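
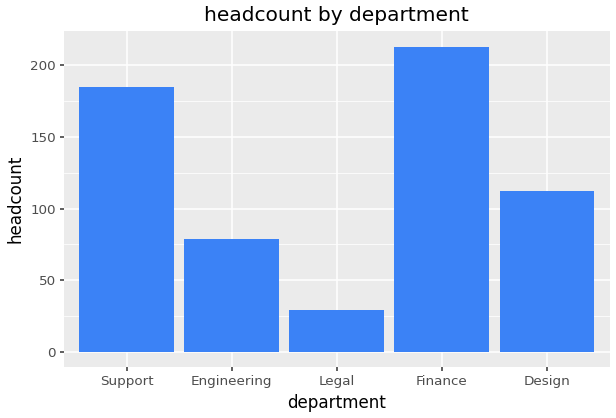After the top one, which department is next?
Top 3: Finance ≈ 220, Support ≈ 180, Design ≈ 120.

Support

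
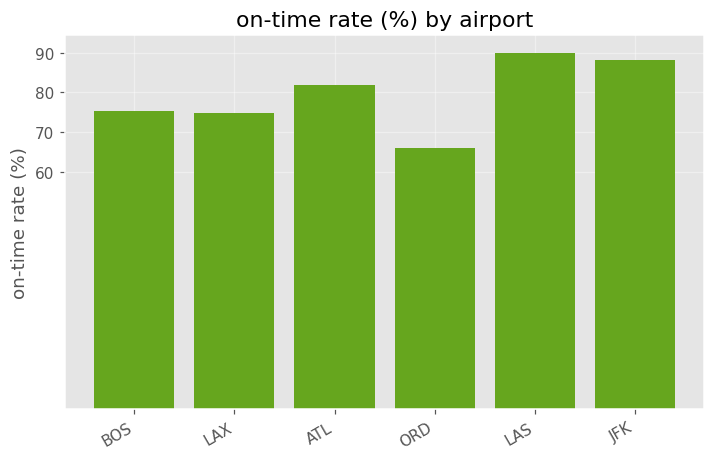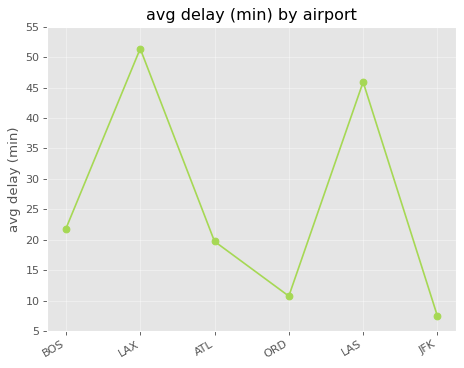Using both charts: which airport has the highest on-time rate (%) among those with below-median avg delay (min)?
Chart 2 median avg delay (min) ≈ 20; below-median airports: ATL, ORD, JFK. Among those, JFK has the highest on-time rate (%) (≈ 90).

JFK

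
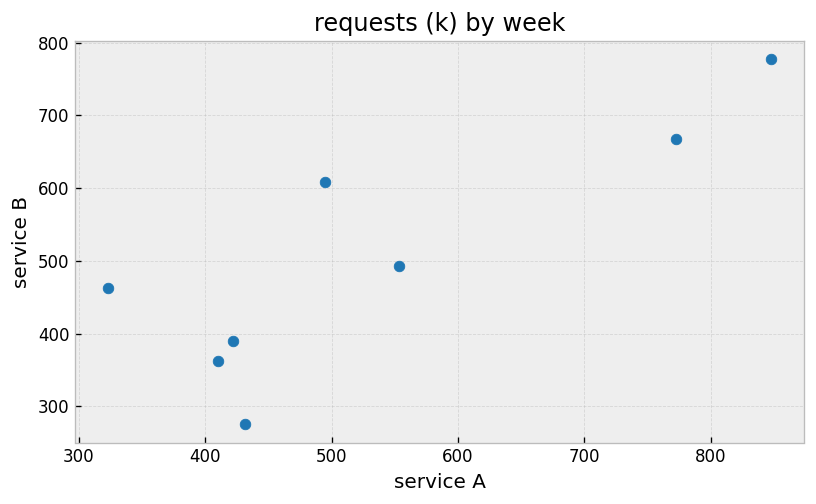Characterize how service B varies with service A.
positive, strong

Points are positively correlated; strong (|r| ≈ 0.8).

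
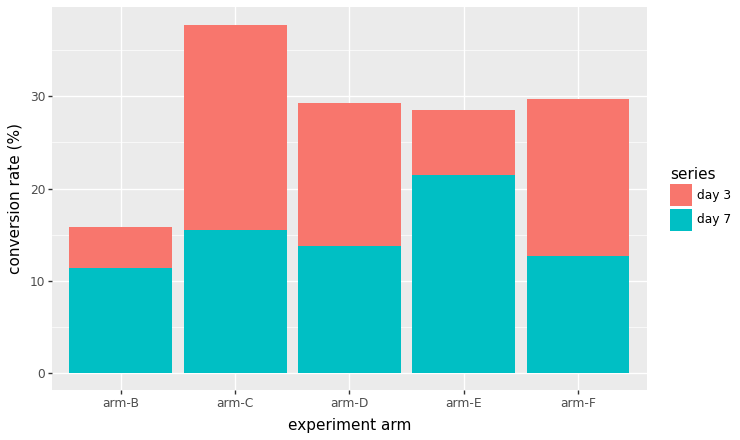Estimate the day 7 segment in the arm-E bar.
≈ 20

day 7 top ≈ 20, bottom ≈ 0; segment ≈ 20.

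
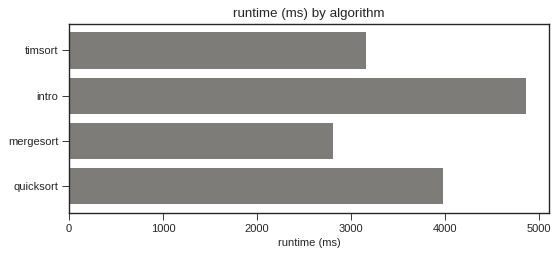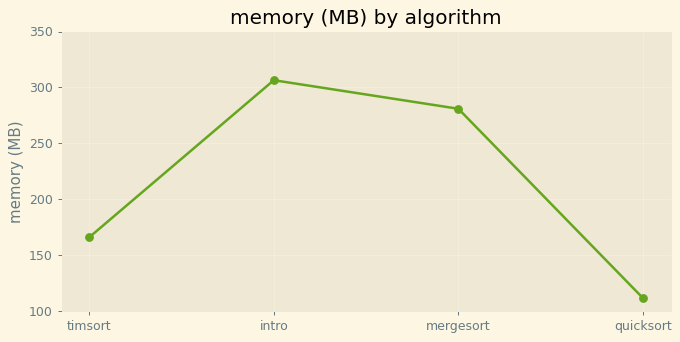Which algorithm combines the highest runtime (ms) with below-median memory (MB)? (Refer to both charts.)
Chart 2 median memory (MB) ≈ 200; below-median algorithms: timsort, quicksort. Among those, quicksort has the highest runtime (ms) (≈ 4000).

quicksort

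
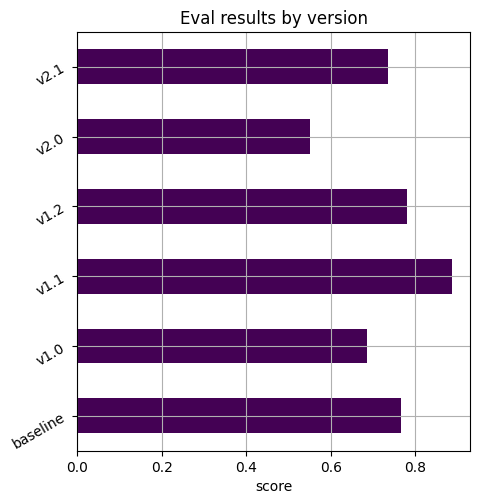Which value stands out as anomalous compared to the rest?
v2.0 ≈ 0.6; the rest sit between ≈ 0.7 and ≈ 0.9.

v2.0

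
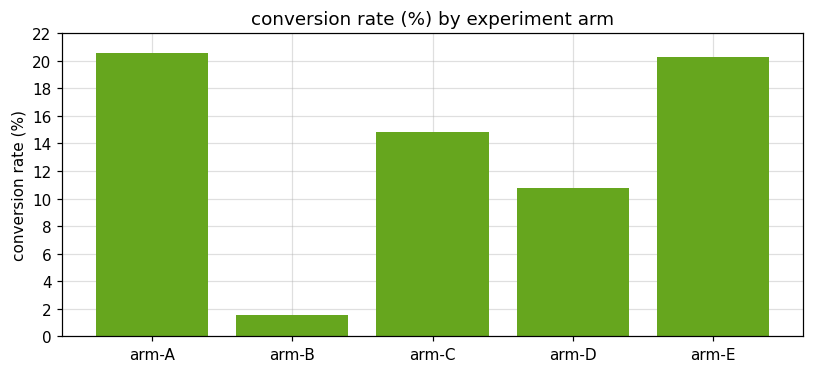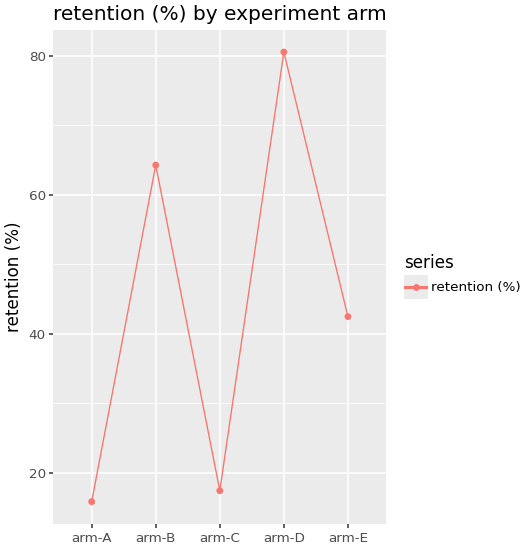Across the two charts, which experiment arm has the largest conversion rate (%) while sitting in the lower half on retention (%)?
arm-A

Chart 2 median retention (%) ≈ 40; below-median experiment arms: arm-A, arm-C. Among those, arm-A has the highest conversion rate (%) (≈ 20).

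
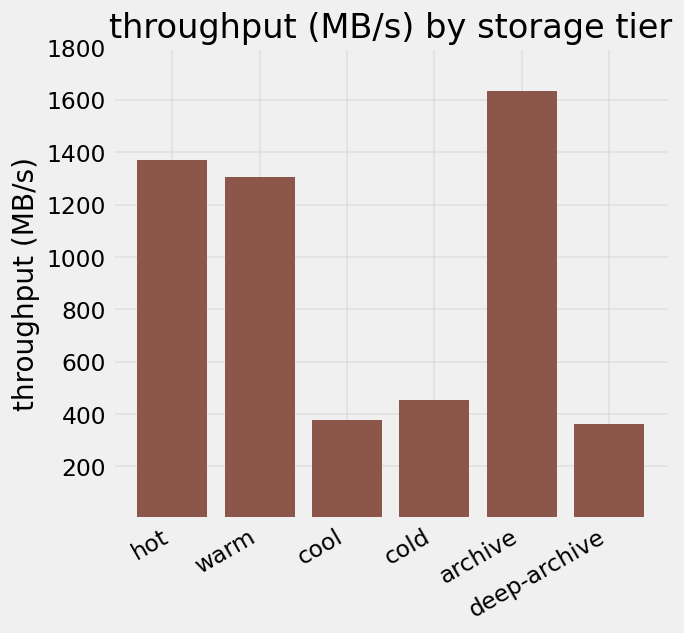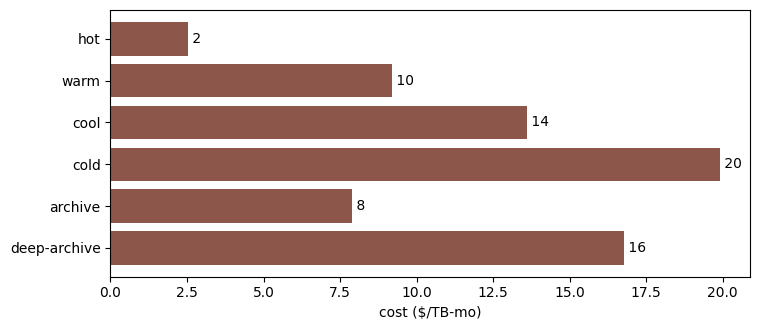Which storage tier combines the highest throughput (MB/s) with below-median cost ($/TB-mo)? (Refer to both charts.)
Chart 2 median cost ($/TB-mo) ≈ 12; below-median storage tiers: hot, warm, archive. Among those, archive has the highest throughput (MB/s) (≈ 1600).

archive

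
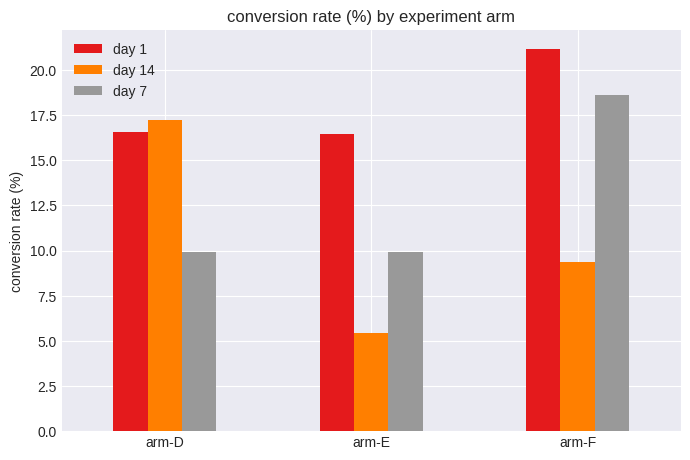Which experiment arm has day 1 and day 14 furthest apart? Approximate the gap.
arm-F: day 1 ≈ 22, day 14 ≈ 10 → gap ≈ 12. Next-largest (arm-E) is only ≈ 10.

arm-F, ≈ 12 %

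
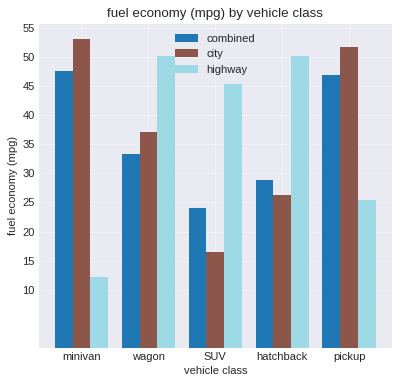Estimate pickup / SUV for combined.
pickup ≈ 45, SUV ≈ 25; 45/25 ≈ 1.8.

≈ 1.8×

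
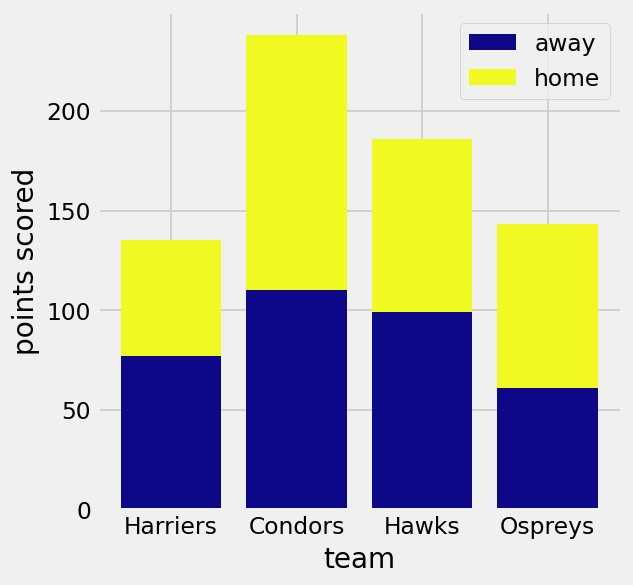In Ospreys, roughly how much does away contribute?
away top ≈ 60, bottom ≈ 0; segment ≈ 60.

≈ 60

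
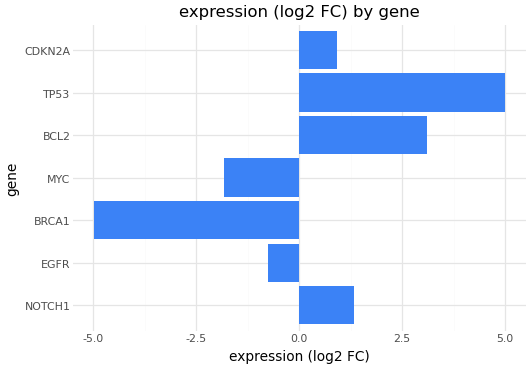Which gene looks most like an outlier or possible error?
BRCA1 ≈ -5; the rest sit between ≈ -2 and ≈ 5.

BRCA1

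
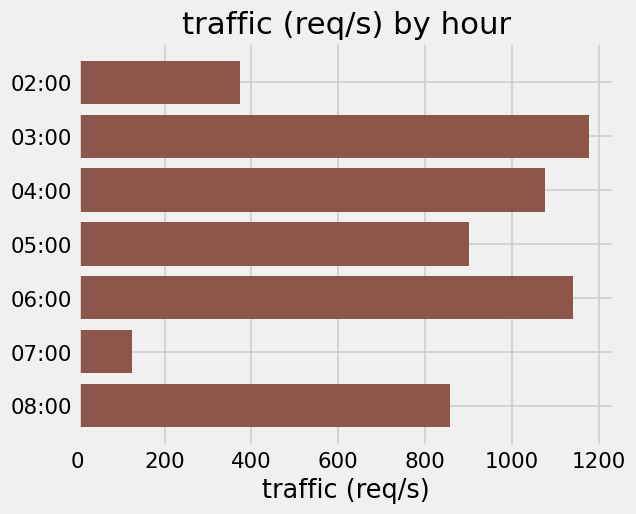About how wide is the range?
≈ 1100

Max 03:00 ≈ 1200, min 07:00 ≈ 100; range ≈ 1100.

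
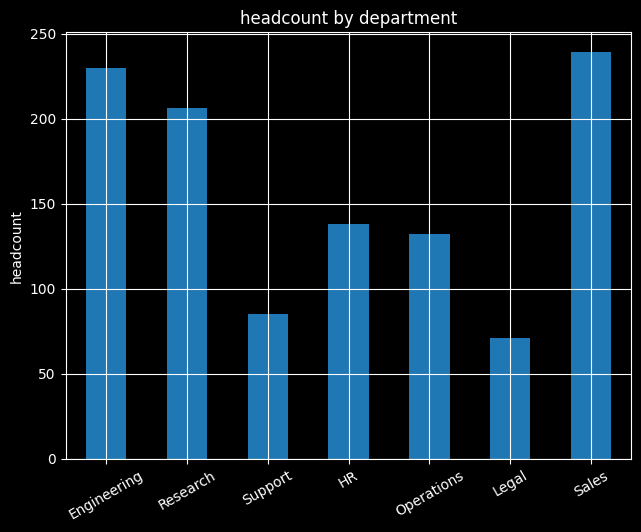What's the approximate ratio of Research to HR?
≈ 1.43×

Research ≈ 200, HR ≈ 140; 200/140 ≈ 1.43.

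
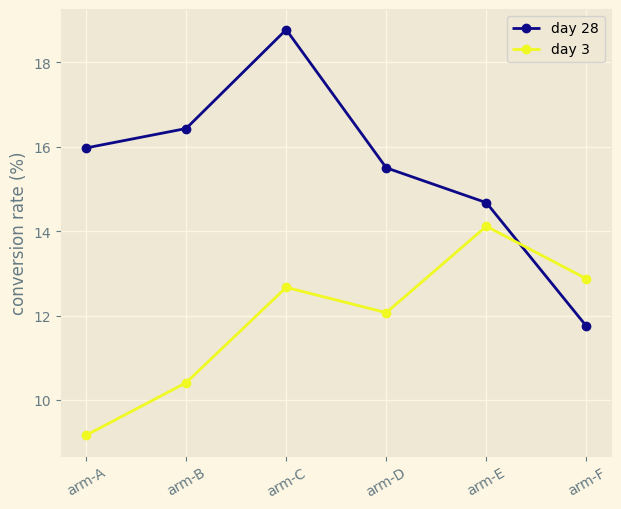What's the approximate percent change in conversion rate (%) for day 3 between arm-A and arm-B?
arm-A ≈ 9, arm-B ≈ 10; (10 − 9) / 9 ≈ +11.1%.

≈ +11.1%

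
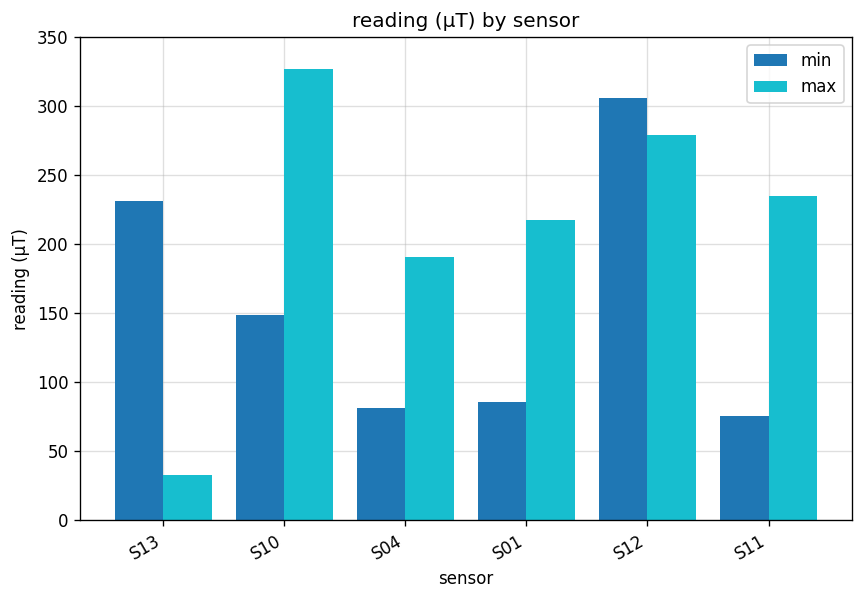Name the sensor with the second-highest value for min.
S13

Top 3 for min: S12 ≈ 300, S13 ≈ 250, S10 ≈ 150.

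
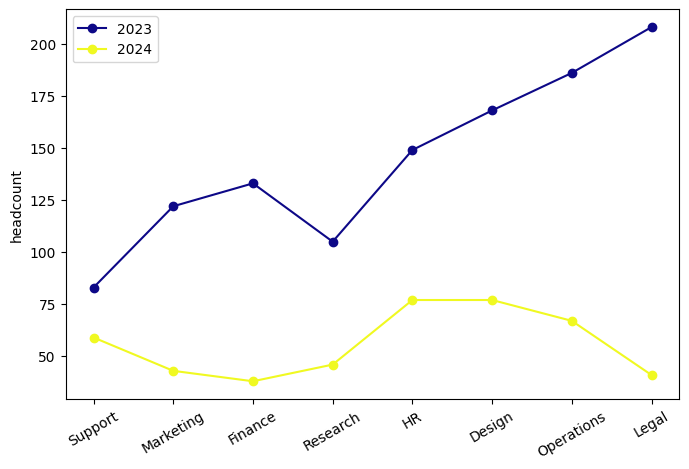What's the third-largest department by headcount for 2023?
Top 4 for 2023: Legal ≈ 200, Operations ≈ 180, Design ≈ 160, HR ≈ 140.

Design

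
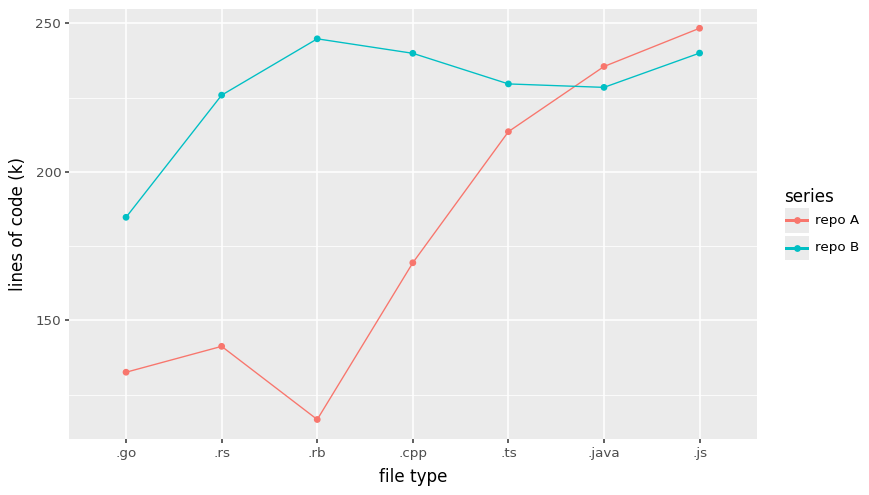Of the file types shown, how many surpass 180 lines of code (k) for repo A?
3

Above 180: .ts, .java, .js.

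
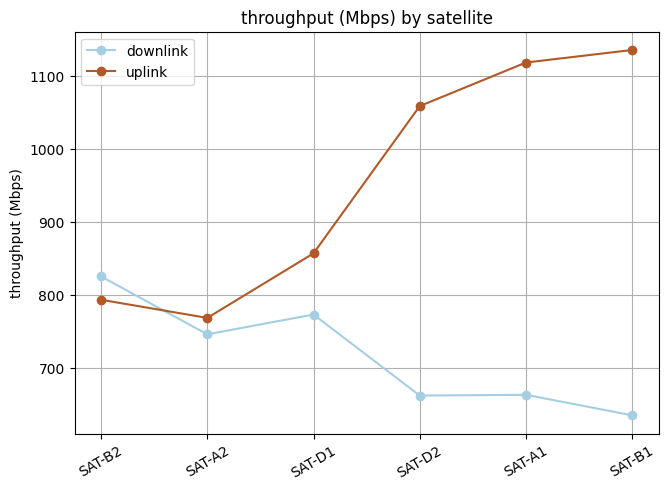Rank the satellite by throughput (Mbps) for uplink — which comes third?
SAT-D2

Top 4 for uplink: SAT-B1 ≈ 1150, SAT-A1 ≈ 1100, SAT-D2 ≈ 1050, SAT-D1 ≈ 850.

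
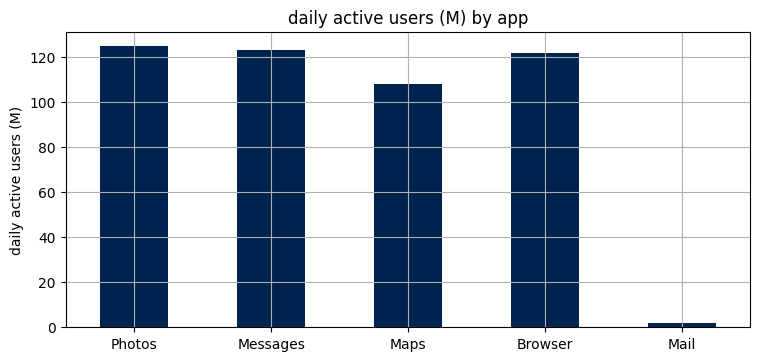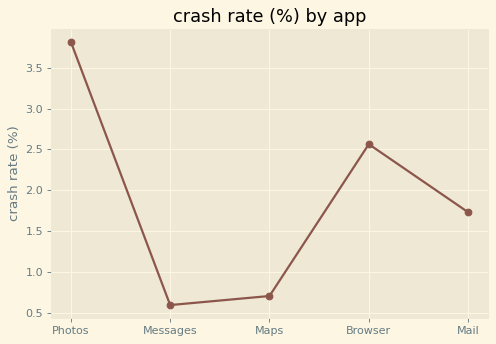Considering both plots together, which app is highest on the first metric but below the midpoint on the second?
Chart 2 median crash rate (%) ≈ 1.5; below-median apps: Messages, Maps. Among those, Messages has the highest daily active users (M) (≈ 120).

Messages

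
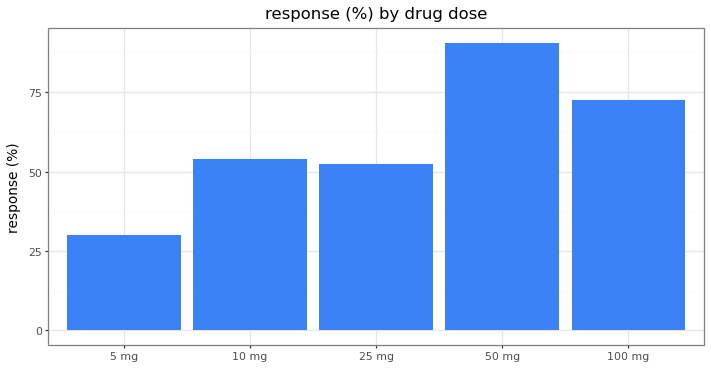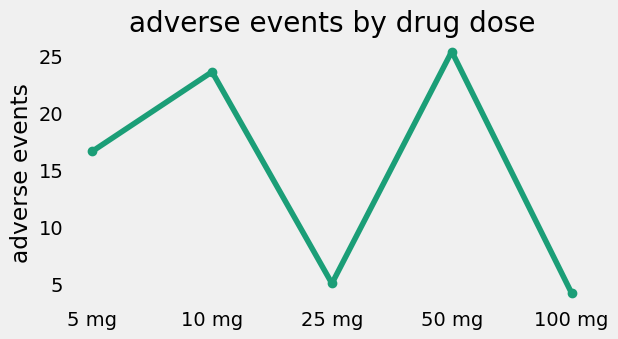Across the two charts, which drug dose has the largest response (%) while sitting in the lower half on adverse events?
100 mg

Chart 2 median adverse events ≈ 15; below-median drug doses: 25 mg, 100 mg. Among those, 100 mg has the highest response (%) (≈ 70).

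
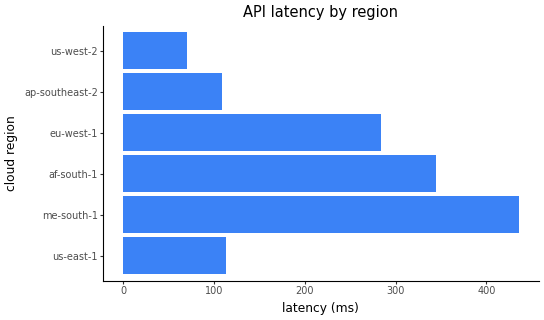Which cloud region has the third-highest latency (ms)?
Top 4: me-south-1 ≈ 450, af-south-1 ≈ 350, eu-west-1 ≈ 300, us-east-1 ≈ 100.

eu-west-1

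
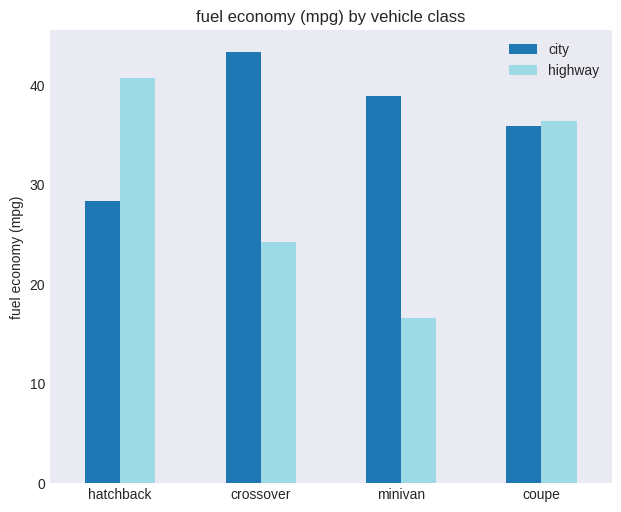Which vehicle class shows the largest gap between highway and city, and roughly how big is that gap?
minivan, ≈ 25 mpg

minivan: highway ≈ 15, city ≈ 40 → gap ≈ 25. Next-largest (crossover) is only ≈ 20.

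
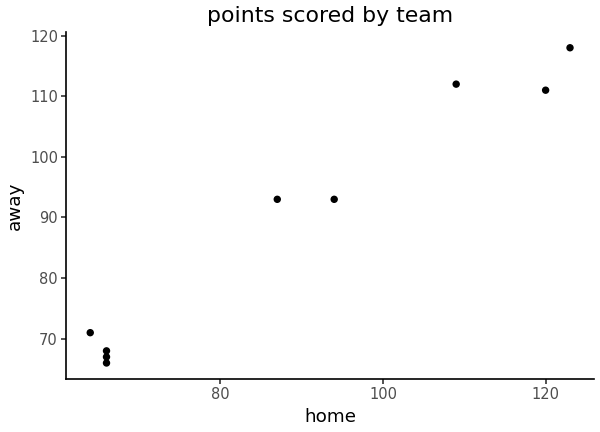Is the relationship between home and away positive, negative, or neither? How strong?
positive, strong

Points are positively correlated; strong (|r| ≈ 1.0).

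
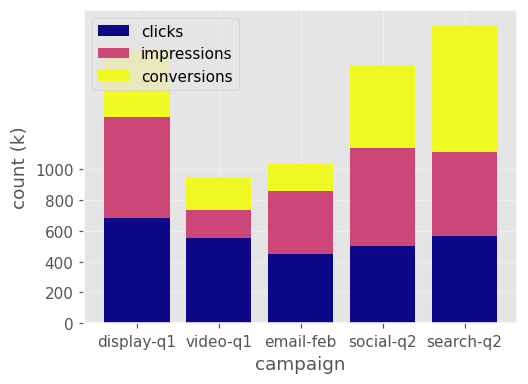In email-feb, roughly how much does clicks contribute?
≈ 400

clicks top ≈ 400, bottom ≈ 0; segment ≈ 400.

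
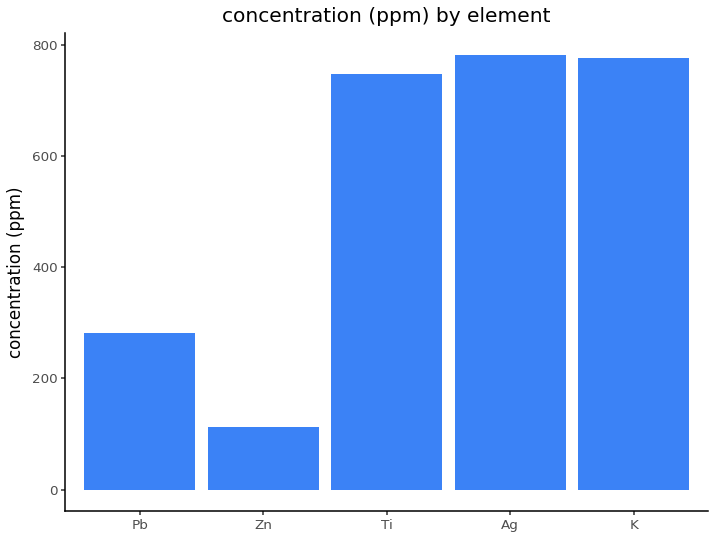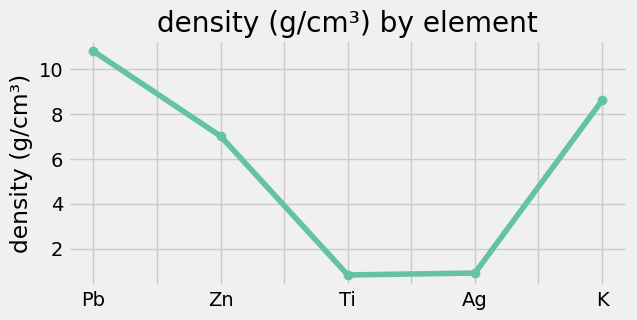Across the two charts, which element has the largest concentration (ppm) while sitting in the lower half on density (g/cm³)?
Ag

Chart 2 median density (g/cm³) ≈ 7; below-median elements: Ti, Ag. Among those, Ag has the highest concentration (ppm) (≈ 800).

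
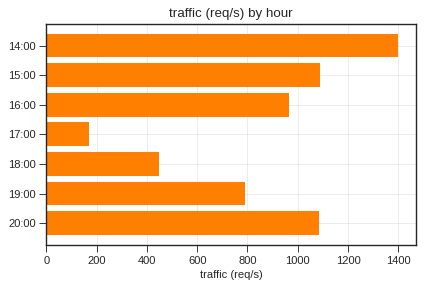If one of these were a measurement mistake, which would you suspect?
17:00 ≈ 200; the rest sit between ≈ 400 and ≈ 1400.

17:00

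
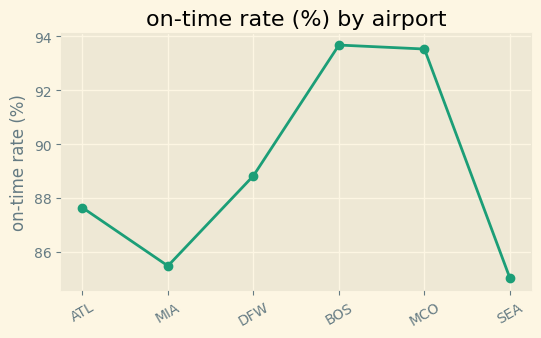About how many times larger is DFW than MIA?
DFW ≈ 89, MIA ≈ 85; 89/85 ≈ 1.05.

≈ 1.05×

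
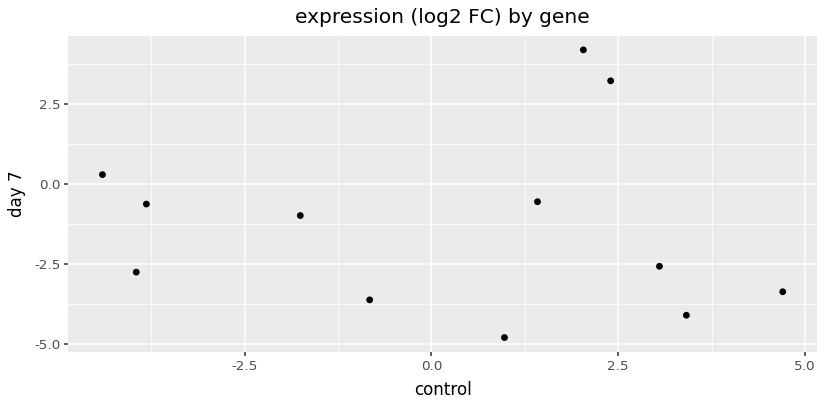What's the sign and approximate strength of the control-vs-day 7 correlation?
no clear correlation

Points are roughly uncorrelated; weak (|r| ≈ 0.1).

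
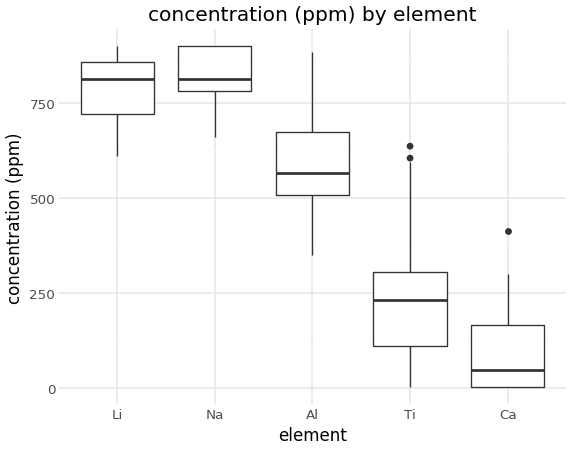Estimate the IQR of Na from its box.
Q3 ≈ 900, Q1 ≈ 800; IQR ≈ 100.

≈ 100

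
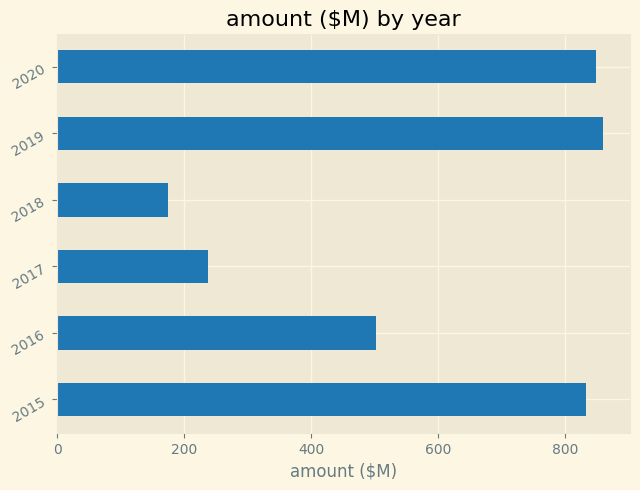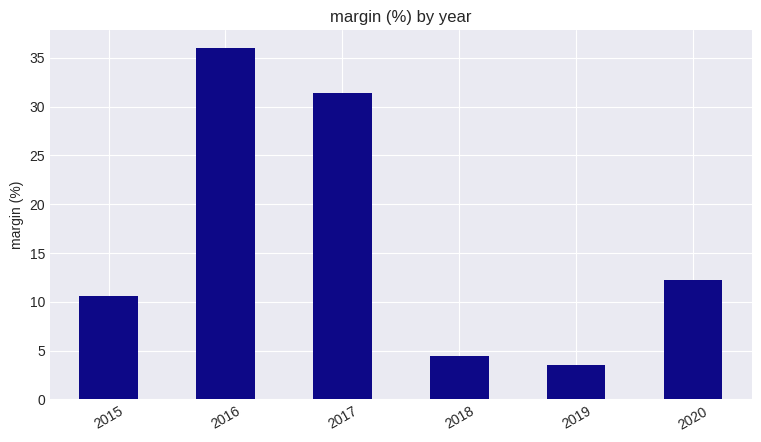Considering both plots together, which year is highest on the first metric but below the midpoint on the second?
Chart 2 median margin (%) ≈ 10; below-median years: 2015, 2018, 2019. Among those, 2019 has the highest amount ($M) (≈ 900).

2019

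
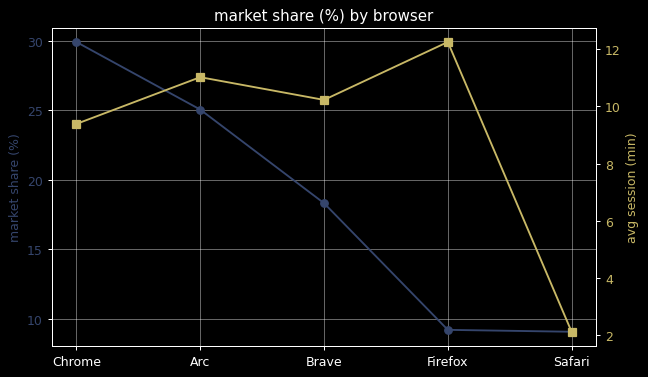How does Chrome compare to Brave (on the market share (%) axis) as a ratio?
Chrome ≈ 30, Brave ≈ 18; 30/18 ≈ 1.67.

≈ 1.67×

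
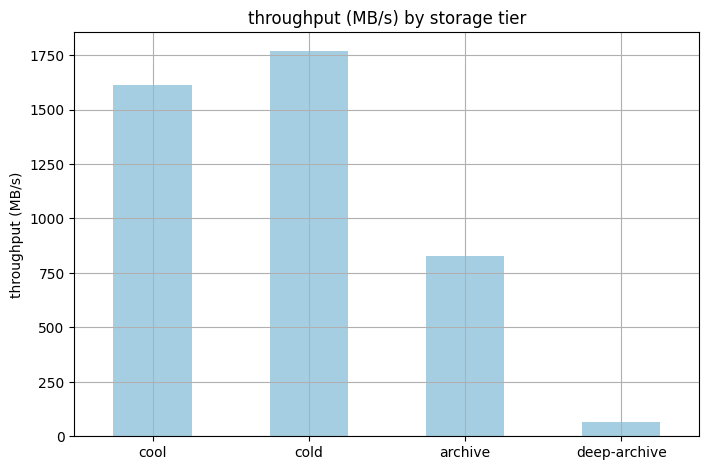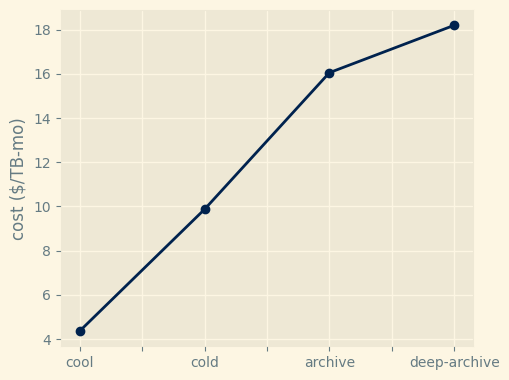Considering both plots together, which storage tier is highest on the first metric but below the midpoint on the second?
Chart 2 median cost ($/TB-mo) ≈ 12; below-median storage tiers: cool, cold. Among those, cold has the highest throughput (MB/s) (≈ 1800).

cold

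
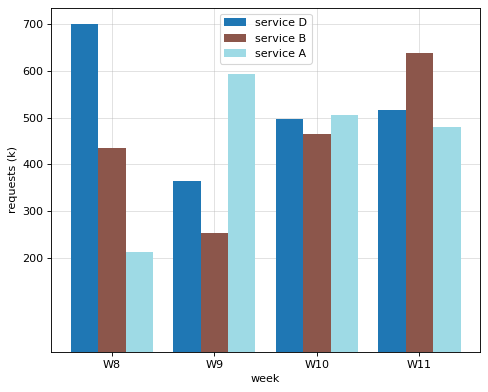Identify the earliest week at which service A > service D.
W9

W8: service A ≈ 200 vs service D ≈ 700 (not yet); W9: service A ≈ 600 vs service D ≈ 400 (first crossover).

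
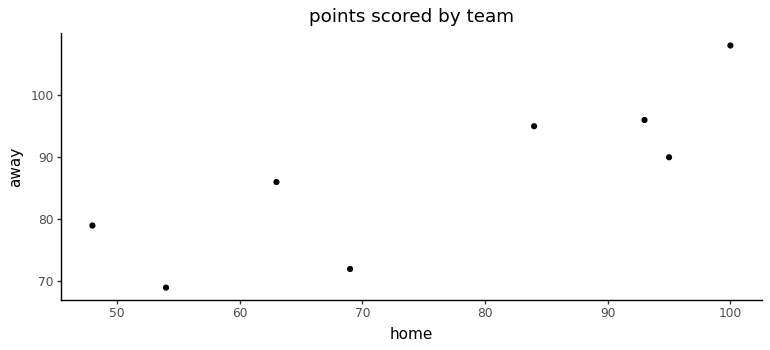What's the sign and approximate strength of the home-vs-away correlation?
positive, strong

Points are positively correlated; strong (|r| ≈ 0.8).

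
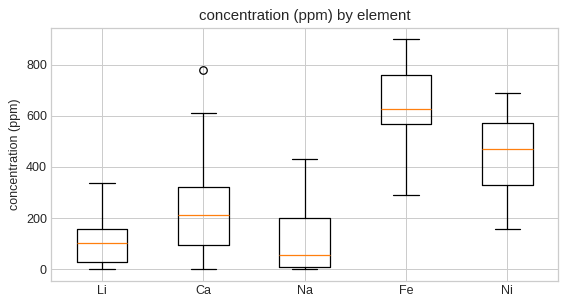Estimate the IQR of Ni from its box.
≈ 200

Q3 ≈ 550, Q1 ≈ 350; IQR ≈ 200.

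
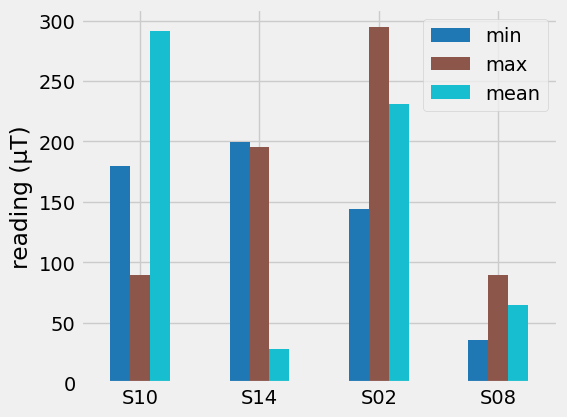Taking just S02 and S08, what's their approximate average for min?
≈ 88

(150 + 25) / 2 ≈ 88.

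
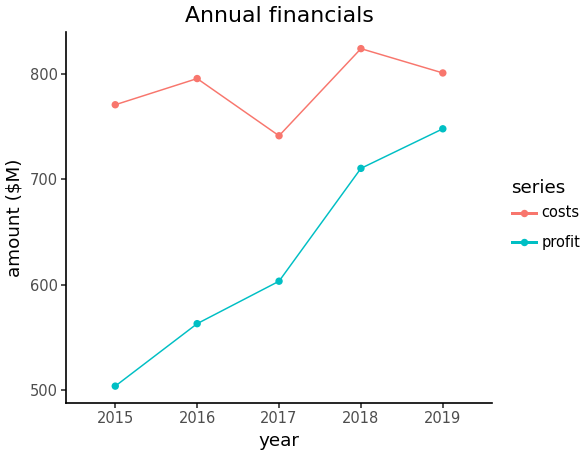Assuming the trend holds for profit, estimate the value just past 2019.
Last three: 600, 700, 750 → slope ≈ 75/step → next ≈ 825.

≈ 825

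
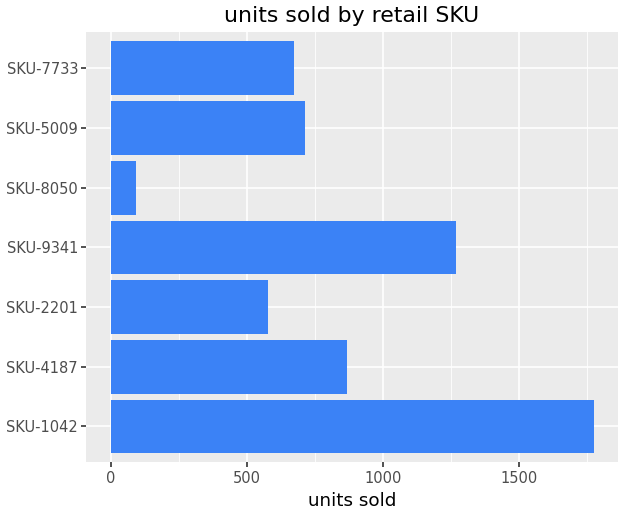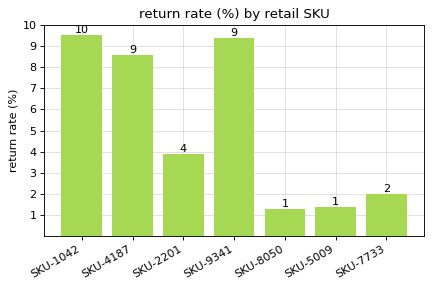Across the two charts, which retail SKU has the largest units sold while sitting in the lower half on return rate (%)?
SKU-5009

Chart 2 median return rate (%) ≈ 4; below-median retail SKUs: SKU-8050, SKU-5009, SKU-7733. Among those, SKU-5009 has the highest units sold (≈ 800).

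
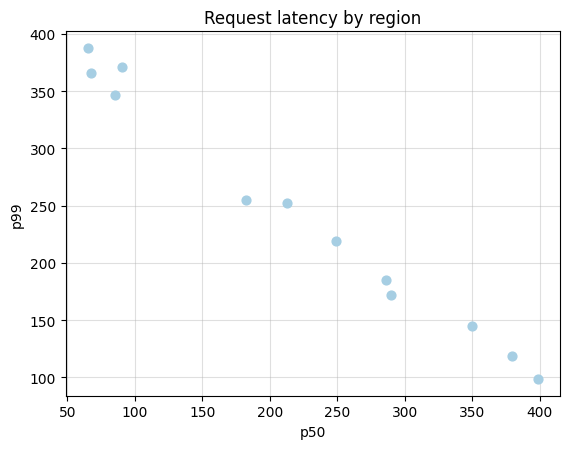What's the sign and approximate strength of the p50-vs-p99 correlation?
Points are negatively correlated; strong (|r| ≈ 1.0).

negative, strong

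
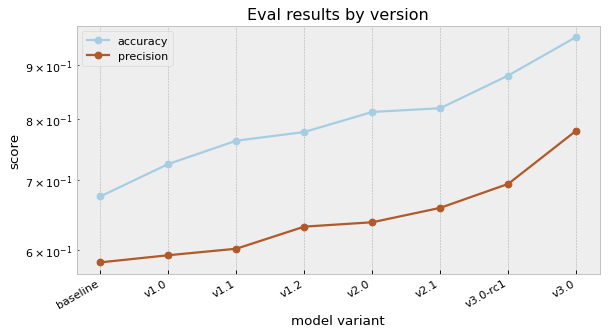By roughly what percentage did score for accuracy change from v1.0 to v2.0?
≈ +14.3%

v1.0 ≈ 0.70, v2.0 ≈ 0.80; (0.80 − 0.70) / 0.70 ≈ +14.3%.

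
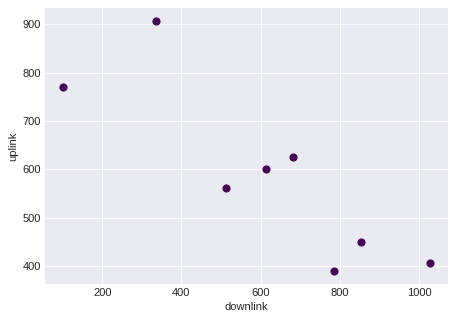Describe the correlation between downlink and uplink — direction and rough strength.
negative, strong

Points are negatively correlated; strong (|r| ≈ 0.9).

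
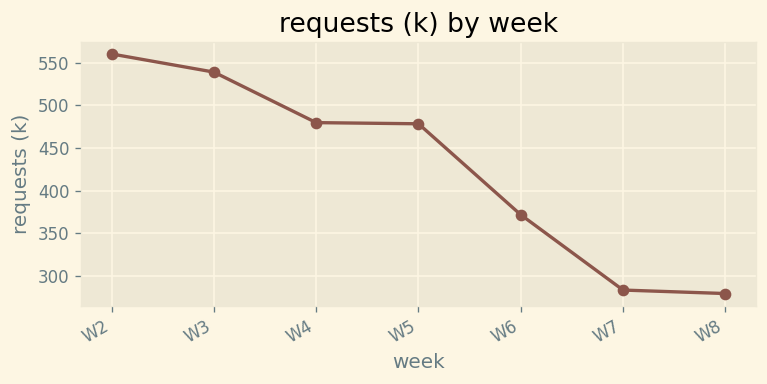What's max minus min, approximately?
≈ 275

Max W2 ≈ 550, min W8 ≈ 275; range ≈ 275.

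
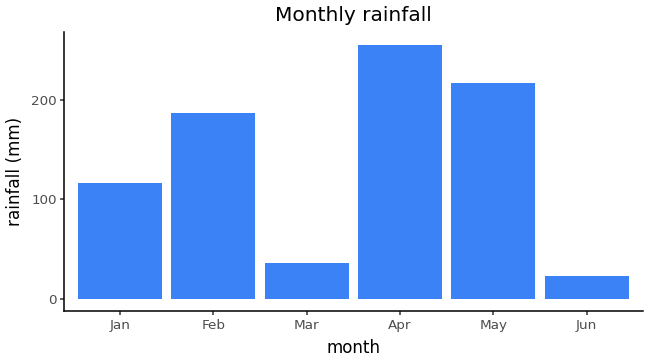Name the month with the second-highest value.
May

Top 3: Apr ≈ 250, May ≈ 225, Feb ≈ 175.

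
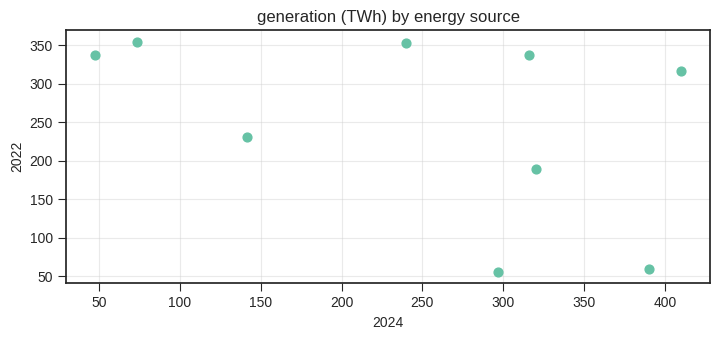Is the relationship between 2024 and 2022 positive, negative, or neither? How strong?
Points are negatively correlated; moderate (|r| ≈ 0.5).

negative, moderate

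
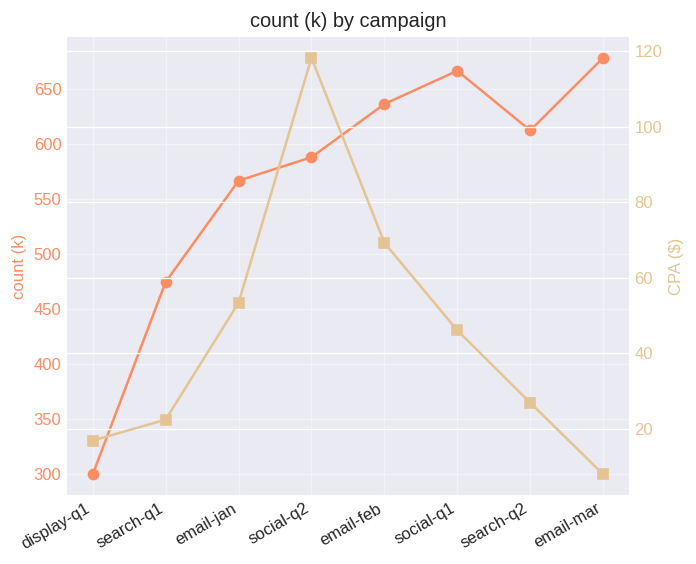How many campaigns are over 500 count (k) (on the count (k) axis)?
Above 500: email-jan, social-q2, email-feb, social-q1, search-q2, email-mar.

6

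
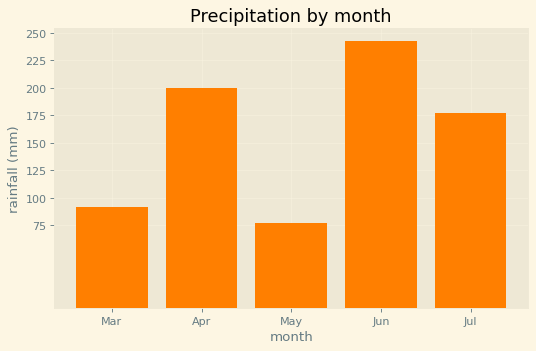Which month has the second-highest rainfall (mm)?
Top 3: Jun ≈ 250, Apr ≈ 200, Jul ≈ 175.

Apr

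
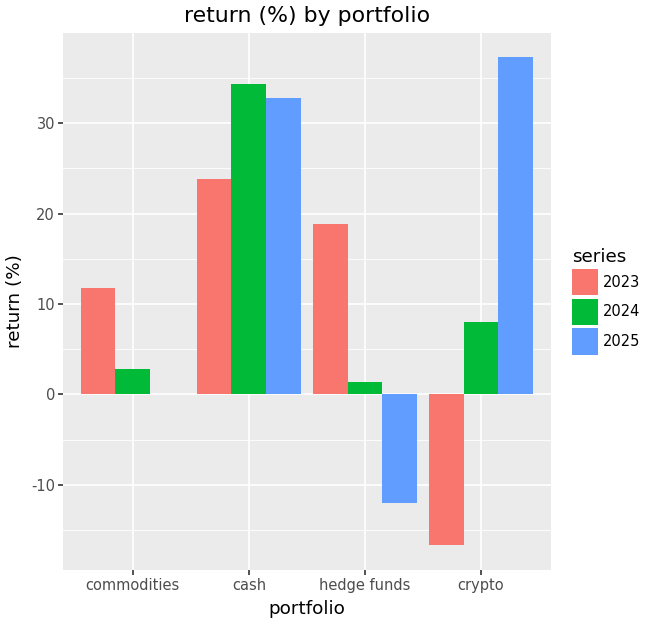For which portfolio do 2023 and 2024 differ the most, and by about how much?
crypto: 2023 ≈ -15, 2024 ≈ 10 → gap ≈ 25. Next-largest (hedge funds) is only ≈ 20.

crypto, ≈ 25 %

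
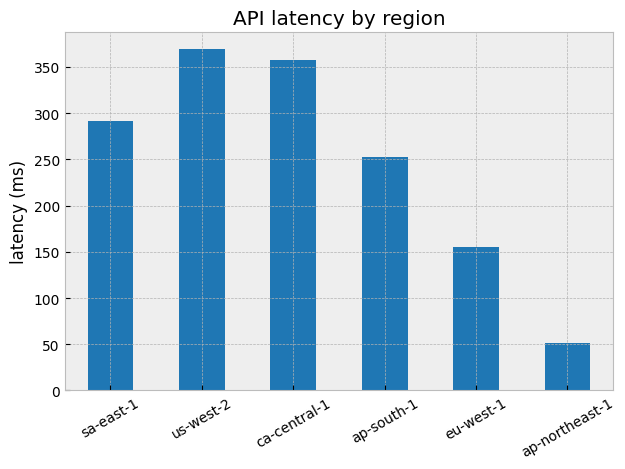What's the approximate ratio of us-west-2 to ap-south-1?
≈ 1.4×

us-west-2 ≈ 350, ap-south-1 ≈ 250; 350/250 ≈ 1.4.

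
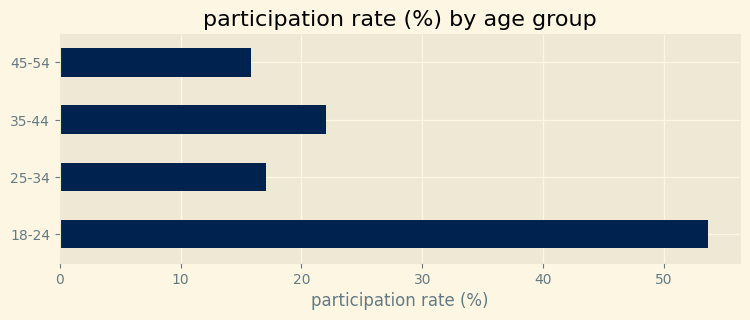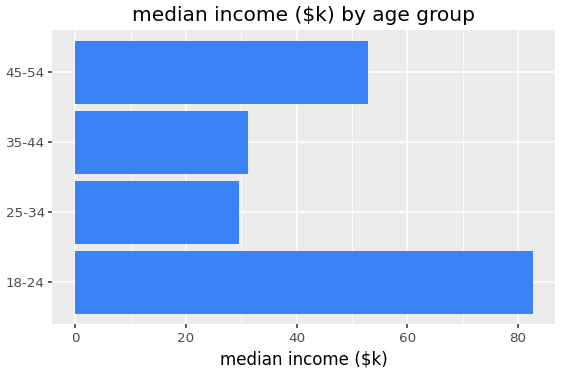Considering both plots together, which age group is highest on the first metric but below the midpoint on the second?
Chart 2 median median income ($k) ≈ 40; below-median age groups: 25-34, 35-44. Among those, 35-44 has the highest participation rate (%) (≈ 20).

35-44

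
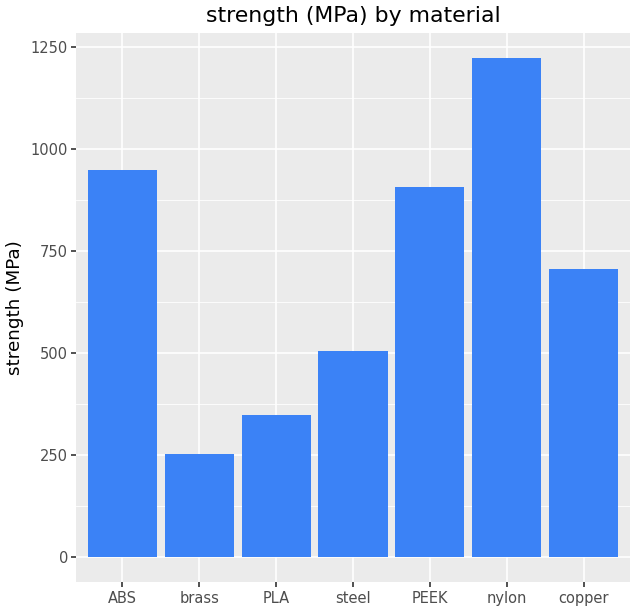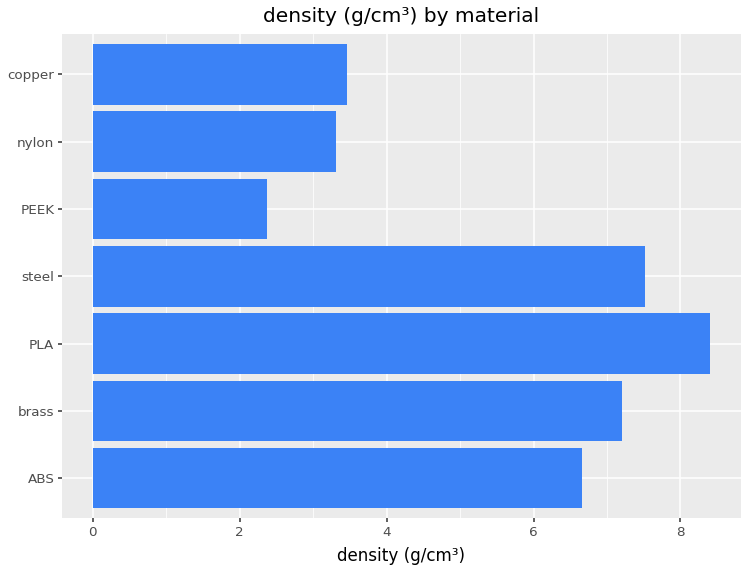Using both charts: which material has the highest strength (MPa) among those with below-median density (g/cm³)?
Chart 2 median density (g/cm³) ≈ 7; below-median materials: PEEK, nylon, copper. Among those, nylon has the highest strength (MPa) (≈ 1200).

nylon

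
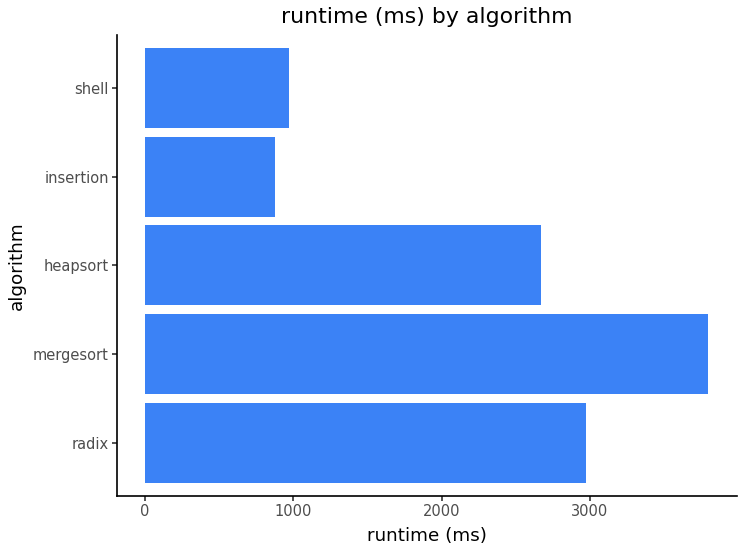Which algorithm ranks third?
Top 4: mergesort ≈ 4000, radix ≈ 3000, heapsort ≈ 2500, shell ≈ 1000.

heapsort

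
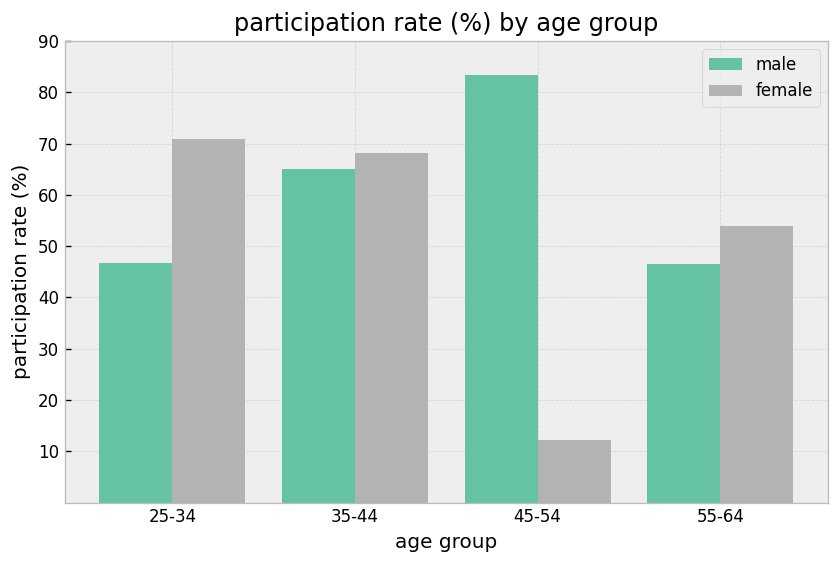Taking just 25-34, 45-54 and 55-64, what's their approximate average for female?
≈ 43

(70 + 10 + 50) / 3 ≈ 43.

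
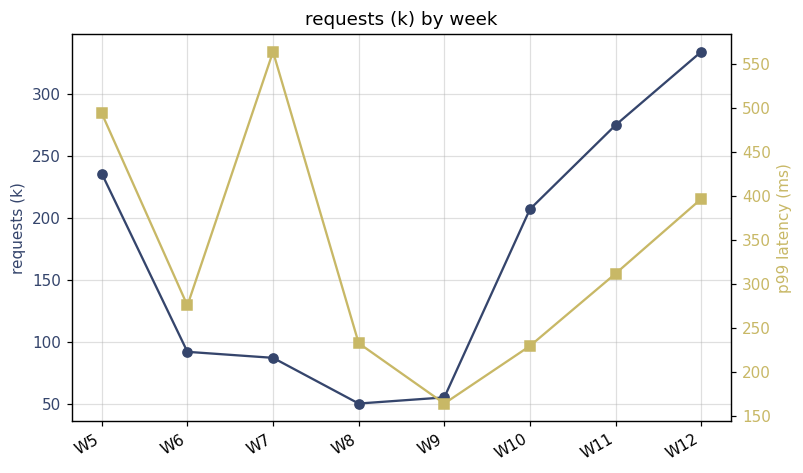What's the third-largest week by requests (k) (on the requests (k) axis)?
W5

Top 4 (on the requests (k) axis): W12 ≈ 325, W11 ≈ 275, W5 ≈ 225, W10 ≈ 200.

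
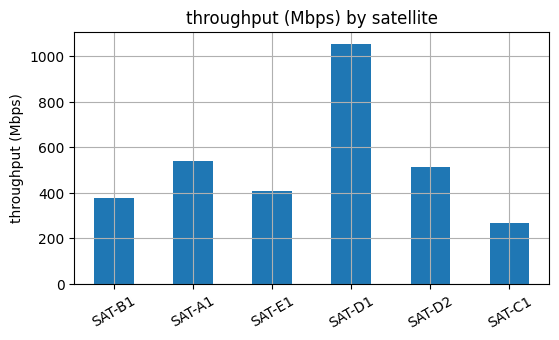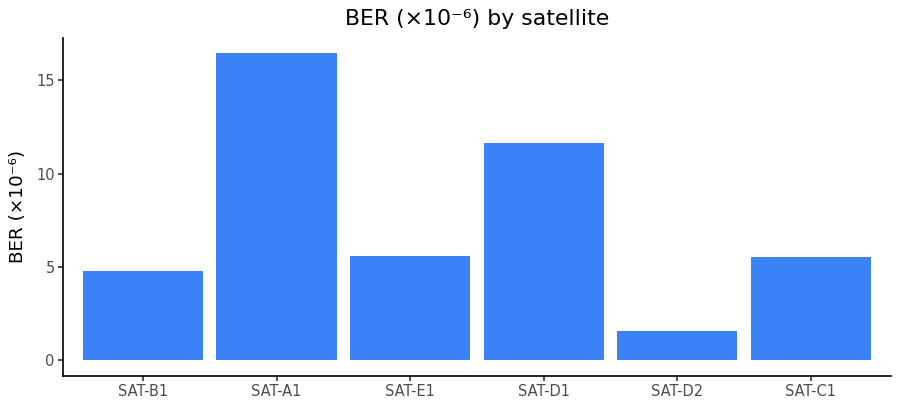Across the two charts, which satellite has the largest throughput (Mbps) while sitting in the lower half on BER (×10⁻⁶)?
Chart 2 median BER (×10⁻⁶) ≈ 6; below-median satellites: SAT-B1, SAT-D2, SAT-C1. Among those, SAT-D2 has the highest throughput (Mbps) (≈ 500).

SAT-D2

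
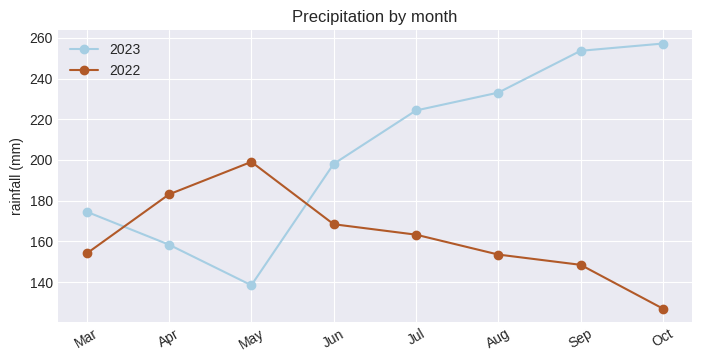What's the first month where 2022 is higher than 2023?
Apr

Mar: 2022 ≈ 160 vs 2023 ≈ 180 (not yet); Apr: 2022 ≈ 180 vs 2023 ≈ 160 (first crossover).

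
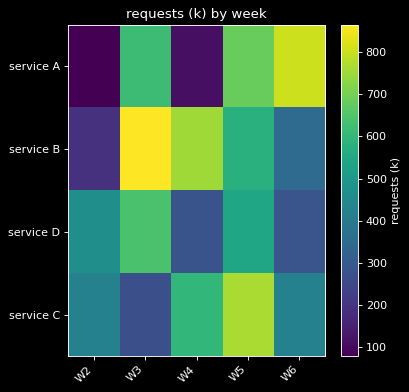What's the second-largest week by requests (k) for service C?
Top 3 for service C: W5 ≈ 800, W4 ≈ 600, W2 ≈ 400.

W4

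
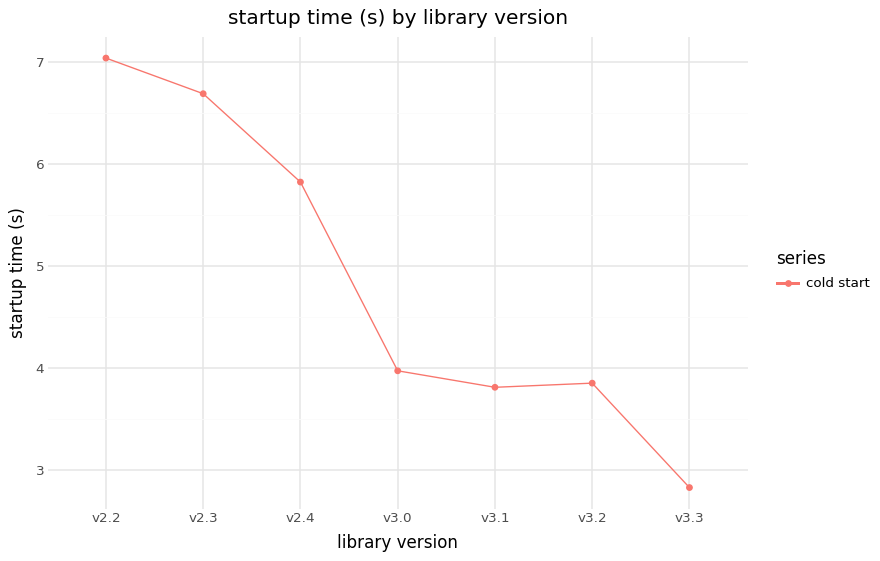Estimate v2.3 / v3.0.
≈ 1.62×

v2.3 ≈ 6.5, v3.0 ≈ 4.0; 6.5/4.0 ≈ 1.62.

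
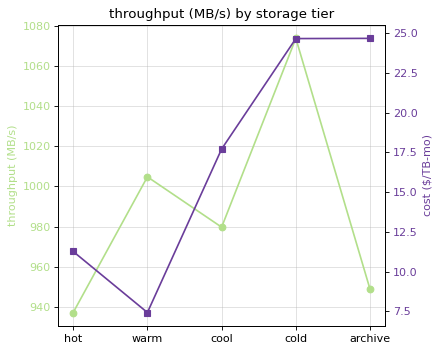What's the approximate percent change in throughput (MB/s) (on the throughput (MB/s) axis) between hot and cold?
≈ +14.9%

hot ≈ 940, cold ≈ 1080; (1080 − 940) / 940 ≈ +14.9%.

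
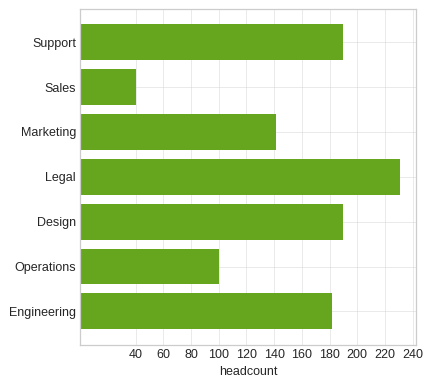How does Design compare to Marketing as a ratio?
≈ 1.43×

Design ≈ 200, Marketing ≈ 140; 200/140 ≈ 1.43.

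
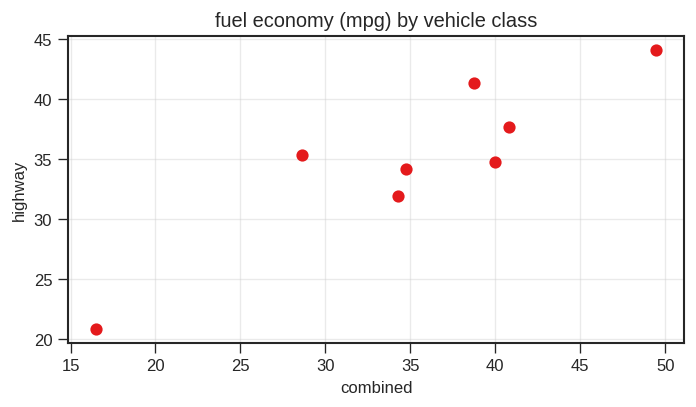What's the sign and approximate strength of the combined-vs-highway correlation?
Points are positively correlated; strong (|r| ≈ 0.9).

positive, strong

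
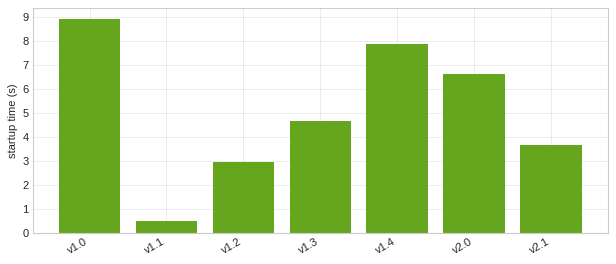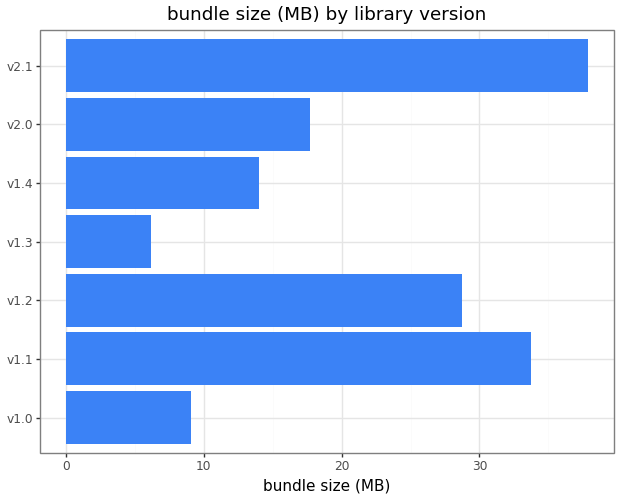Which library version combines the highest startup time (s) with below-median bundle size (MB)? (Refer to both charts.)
Chart 2 median bundle size (MB) ≈ 20; below-median library versions: v1.0, v1.3, v1.4. Among those, v1.0 has the highest startup time (s) (≈ 9).

v1.0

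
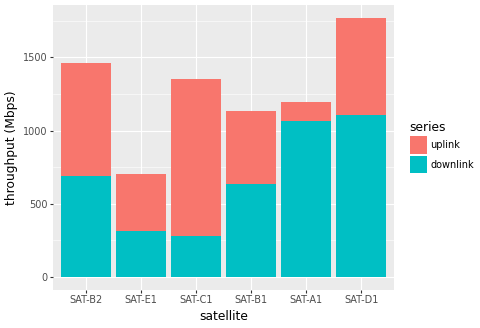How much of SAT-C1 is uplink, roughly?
uplink top ≈ 1400, bottom ≈ 200; segment ≈ 1200.

≈ 1200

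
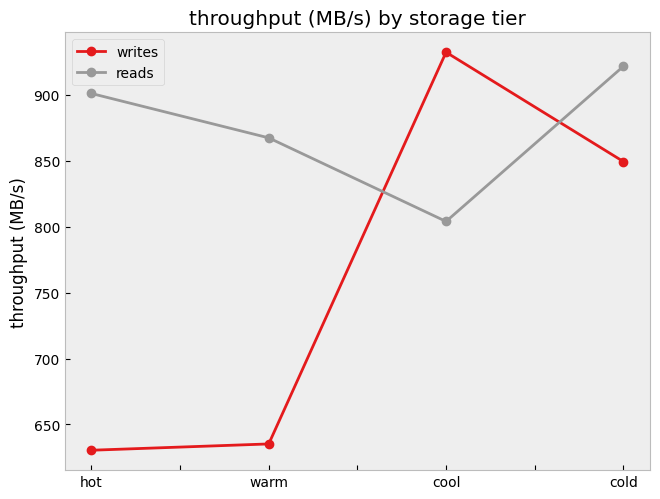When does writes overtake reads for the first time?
warm: writes ≈ 650 vs reads ≈ 850 (not yet); cool: writes ≈ 950 vs reads ≈ 800 (first crossover).

cool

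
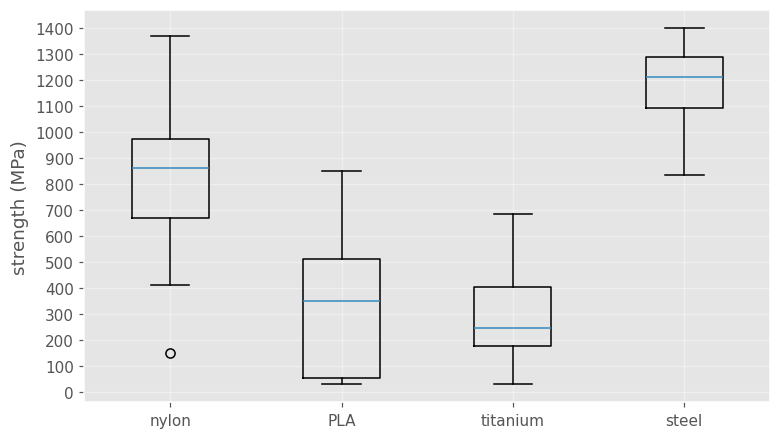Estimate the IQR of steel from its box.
Q3 ≈ 1300, Q1 ≈ 1100; IQR ≈ 200.

≈ 200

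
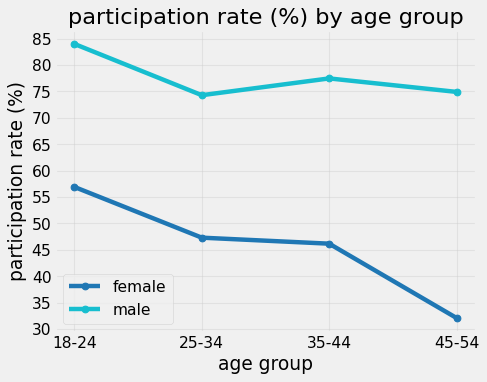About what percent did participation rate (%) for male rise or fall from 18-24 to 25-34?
≈ -11.8%

18-24 ≈ 85, 25-34 ≈ 75; (75 − 85) / 85 ≈ -11.8%.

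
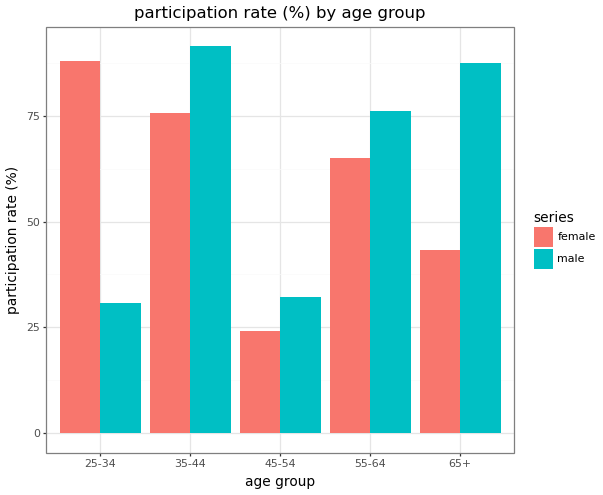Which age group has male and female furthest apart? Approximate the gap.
25-34: male ≈ 30, female ≈ 90 → gap ≈ 60. Next-largest (65+) is only ≈ 50.

25-34, ≈ 60 %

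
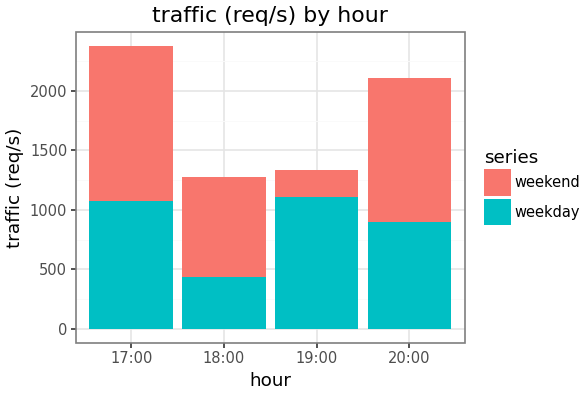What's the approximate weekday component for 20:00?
≈ 1000

weekday top ≈ 1000, bottom ≈ 0; segment ≈ 1000.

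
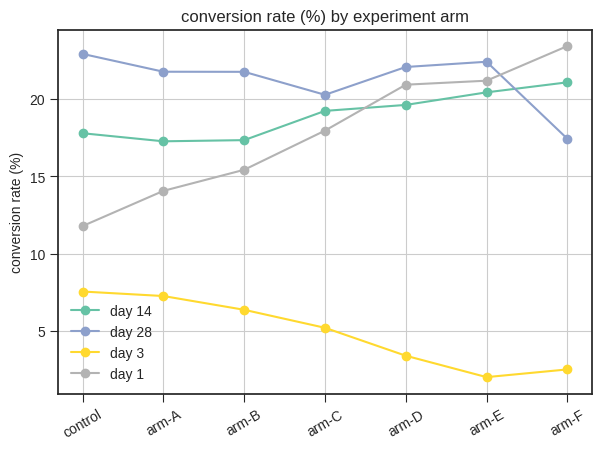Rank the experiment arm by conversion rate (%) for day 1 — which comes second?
Top 3 for day 1: arm-F ≈ 24, arm-E ≈ 22, arm-D ≈ 20.

arm-E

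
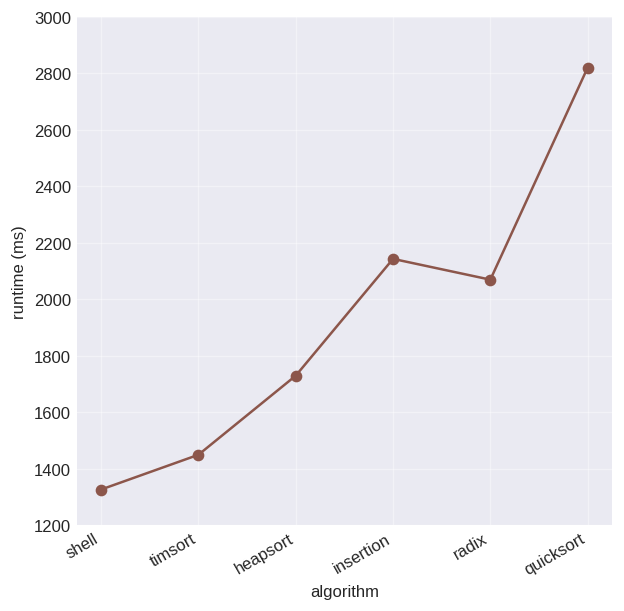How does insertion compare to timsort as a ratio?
≈ 1.57×

insertion ≈ 2200, timsort ≈ 1400; 2200/1400 ≈ 1.57.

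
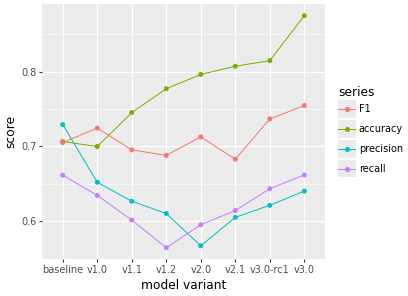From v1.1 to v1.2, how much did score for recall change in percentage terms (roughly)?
v1.1 ≈ 0.60, v1.2 ≈ 0.55; (0.55 − 0.60) / 0.60 ≈ -8.3%.

≈ -8.3%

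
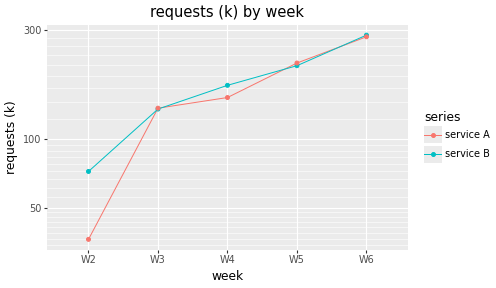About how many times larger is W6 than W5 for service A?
≈ 1.22×

W6 ≈ 275, W5 ≈ 225; 275/225 ≈ 1.22.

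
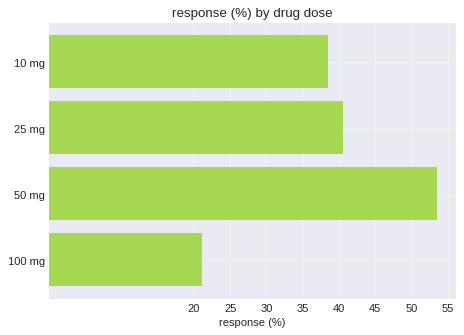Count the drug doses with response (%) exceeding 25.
3

Above 25: 10 mg, 25 mg, 50 mg.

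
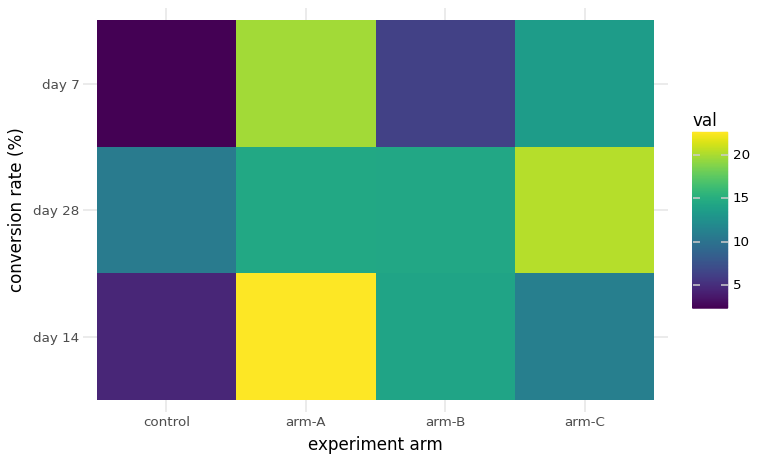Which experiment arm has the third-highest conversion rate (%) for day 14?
Top 4 for day 14: arm-A ≈ 22, arm-B ≈ 14, arm-C ≈ 12, control ≈ 4.

arm-C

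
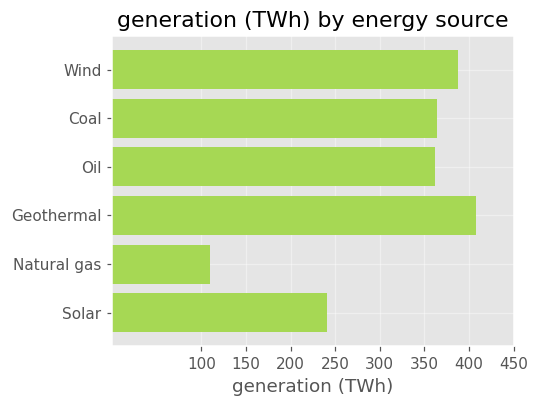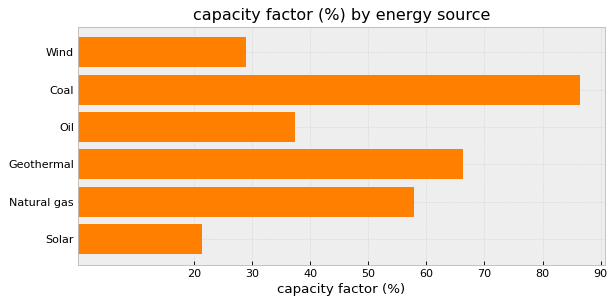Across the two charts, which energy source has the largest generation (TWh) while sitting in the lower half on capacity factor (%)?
Wind

Chart 2 median capacity factor (%) ≈ 50; below-median energy sources: Wind, Oil, Solar. Among those, Wind has the highest generation (TWh) (≈ 400).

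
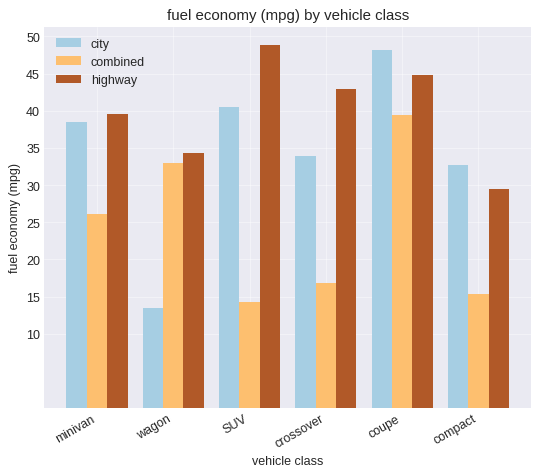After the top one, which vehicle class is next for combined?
wagon

Top 3 for combined: coupe ≈ 40, wagon ≈ 35, minivan ≈ 25.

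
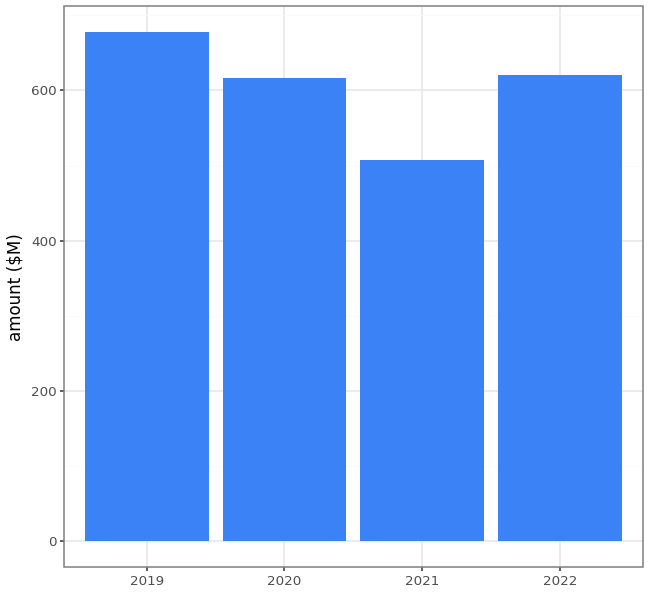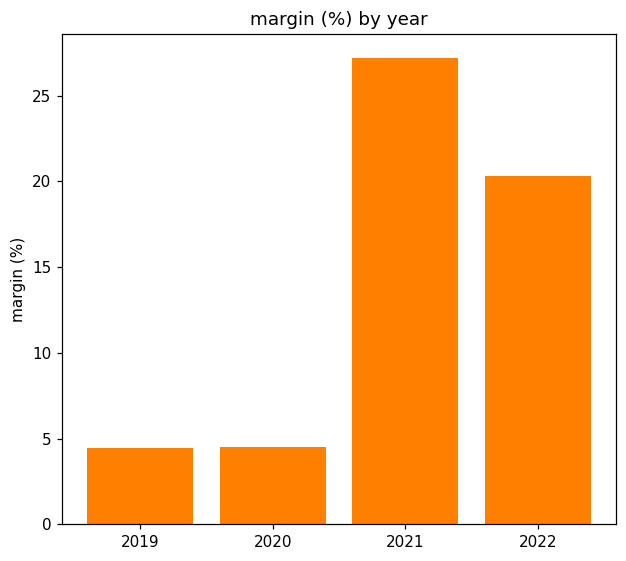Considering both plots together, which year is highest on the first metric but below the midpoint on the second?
Chart 2 median margin (%) ≈ 10; below-median years: 2019, 2020. Among those, 2019 has the highest amount ($M) (≈ 700).

2019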